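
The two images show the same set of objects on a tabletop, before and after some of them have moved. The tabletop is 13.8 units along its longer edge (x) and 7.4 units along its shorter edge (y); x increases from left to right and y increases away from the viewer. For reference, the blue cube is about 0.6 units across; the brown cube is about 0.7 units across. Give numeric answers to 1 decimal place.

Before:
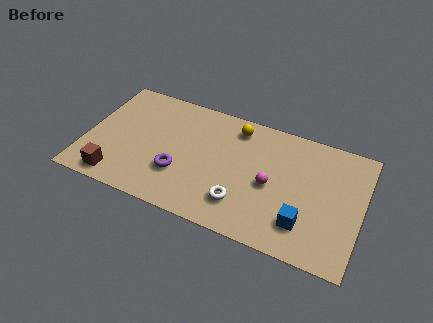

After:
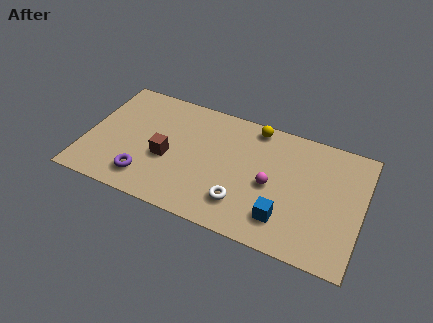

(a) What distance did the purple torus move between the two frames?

1.8

The purple torus was near (4.8, 2.4) before and (3.2, 1.5) after, so it travelled √(1.6² + 0.9²) ≈ 1.8 units.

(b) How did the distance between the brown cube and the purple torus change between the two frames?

-1.5

The distance was about 3.3 in the first image and 1.8 in the second, so they moved 1.5 units closer together.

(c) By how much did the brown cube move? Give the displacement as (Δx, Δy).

(2.3, 2.1)

From the two frames, the brown cube sits at roughly (1.8, 1.0) before and (4.1, 3.1) after.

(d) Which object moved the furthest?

the brown cube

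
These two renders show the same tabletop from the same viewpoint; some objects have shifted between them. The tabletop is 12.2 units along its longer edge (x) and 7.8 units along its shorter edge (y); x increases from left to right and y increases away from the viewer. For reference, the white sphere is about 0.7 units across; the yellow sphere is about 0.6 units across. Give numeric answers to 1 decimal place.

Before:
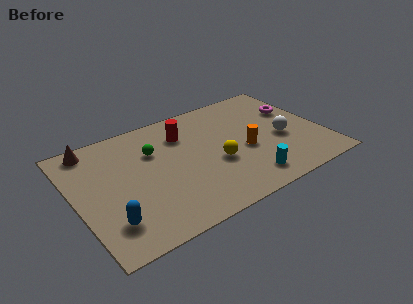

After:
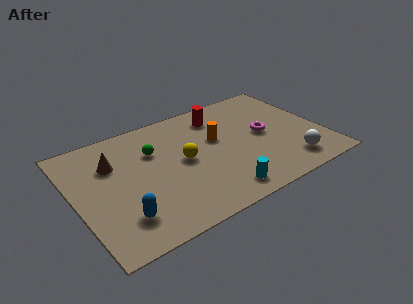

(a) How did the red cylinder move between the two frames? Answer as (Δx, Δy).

(1.9, 0.5)

The red cylinder started near (5.6, 5.8) and ended near (7.5, 6.3).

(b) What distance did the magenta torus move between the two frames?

2.1

The magenta torus moved from about (11.2, 5.1) to (9.4, 4.0), a distance of √(1.8² + 1.1²) ≈ 2.1.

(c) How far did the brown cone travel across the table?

1.7

The brown cone was near (1.2, 6.9) before and (2.0, 5.4) after, so it travelled √(0.8² + 1.5²) ≈ 1.7 units.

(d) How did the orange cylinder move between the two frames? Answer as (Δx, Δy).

(-1.2, 1.4)

From the two frames, the orange cylinder sits at roughly (8.3, 3.3) before and (7.1, 4.7) after.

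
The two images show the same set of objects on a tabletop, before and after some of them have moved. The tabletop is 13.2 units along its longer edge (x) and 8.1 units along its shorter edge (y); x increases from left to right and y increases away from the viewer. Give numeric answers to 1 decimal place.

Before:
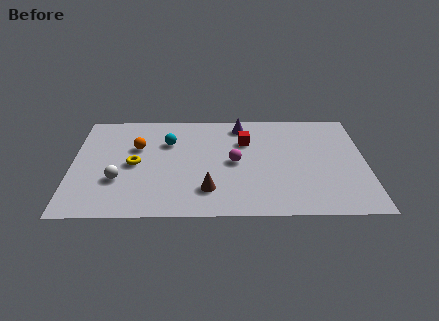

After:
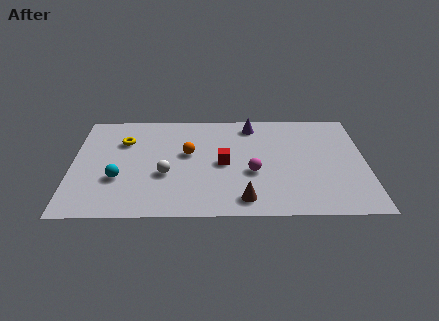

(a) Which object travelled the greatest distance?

the cyan sphere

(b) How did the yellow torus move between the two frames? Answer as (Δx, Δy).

(-0.5, 1.8)

The yellow torus started near (2.8, 3.9) and ended near (2.3, 5.7).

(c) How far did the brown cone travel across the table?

1.7

The brown cone moved from about (6.1, 1.9) to (7.7, 1.2), a distance of √(1.6² + 0.7²) ≈ 1.7.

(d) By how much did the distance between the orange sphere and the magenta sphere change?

-1.3

Before: roughly 4.6 units apart; after: 3.3. That's 1.3 units closer together.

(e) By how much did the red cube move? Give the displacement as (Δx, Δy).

(-1.0, -1.7)

From the two frames, the red cube sits at roughly (7.8, 5.6) before and (6.8, 3.9) after.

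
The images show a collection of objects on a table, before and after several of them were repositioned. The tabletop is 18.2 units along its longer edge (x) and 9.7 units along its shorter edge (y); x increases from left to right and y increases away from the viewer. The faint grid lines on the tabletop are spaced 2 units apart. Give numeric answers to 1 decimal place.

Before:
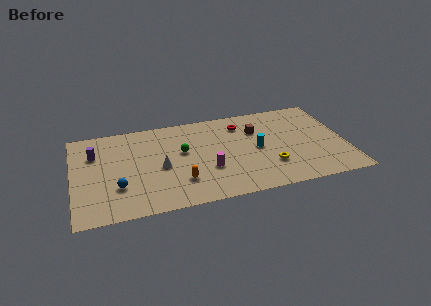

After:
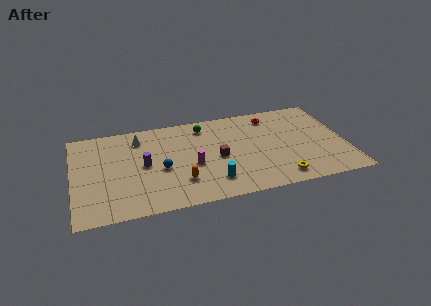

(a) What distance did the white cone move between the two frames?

3.6

The white cone was near (5.8, 4.4) before and (4.5, 7.8) after, so it travelled √(1.3² + 3.4²) ≈ 3.6 units.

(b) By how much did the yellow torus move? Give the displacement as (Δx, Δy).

(0.5, -1.4)

The yellow torus started near (13.0, 2.8) and ended near (13.5, 1.4).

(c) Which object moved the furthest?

the cyan cylinder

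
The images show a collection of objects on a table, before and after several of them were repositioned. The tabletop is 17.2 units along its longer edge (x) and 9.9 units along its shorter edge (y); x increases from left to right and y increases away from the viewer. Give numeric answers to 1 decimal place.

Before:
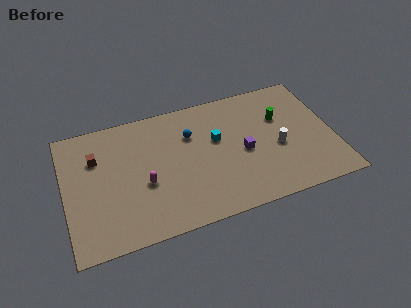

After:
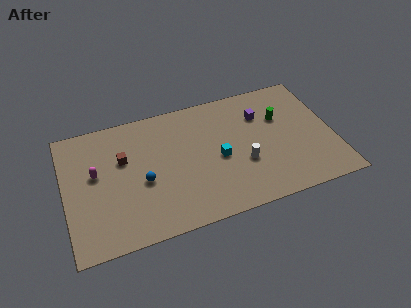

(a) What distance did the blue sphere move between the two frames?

4.3

The blue sphere was near (8.2, 6.9) before and (4.9, 4.2) after, so it travelled √(3.3² + 2.7²) ≈ 4.3 units.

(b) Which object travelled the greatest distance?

the blue sphere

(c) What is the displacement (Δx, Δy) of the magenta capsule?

(-3.0, 1.7)

The magenta capsule was at about (5.0, 4.0) and moved to about (2.0, 5.7).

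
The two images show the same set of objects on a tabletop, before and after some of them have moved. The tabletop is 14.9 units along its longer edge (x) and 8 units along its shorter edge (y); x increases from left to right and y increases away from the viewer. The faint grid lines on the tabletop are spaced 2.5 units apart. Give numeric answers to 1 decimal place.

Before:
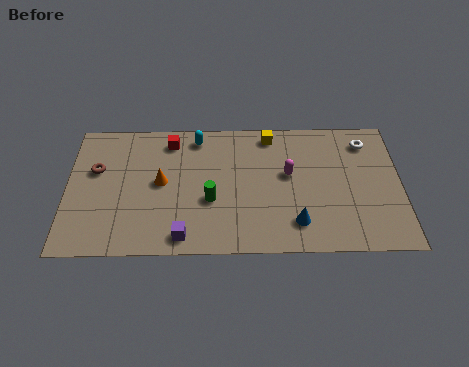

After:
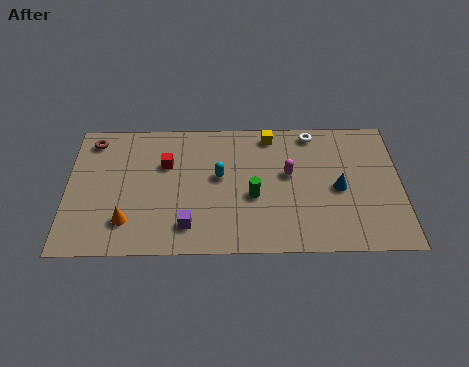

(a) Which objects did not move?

the yellow cube and the magenta capsule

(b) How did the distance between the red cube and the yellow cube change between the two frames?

+0.5

The distance was about 4.5 in the first image and 5.0 in the second, so they moved 0.5 units further apart.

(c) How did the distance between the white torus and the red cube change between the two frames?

-2.0

Before: roughly 8.8 units apart; after: 6.8. That's 2.0 units closer together.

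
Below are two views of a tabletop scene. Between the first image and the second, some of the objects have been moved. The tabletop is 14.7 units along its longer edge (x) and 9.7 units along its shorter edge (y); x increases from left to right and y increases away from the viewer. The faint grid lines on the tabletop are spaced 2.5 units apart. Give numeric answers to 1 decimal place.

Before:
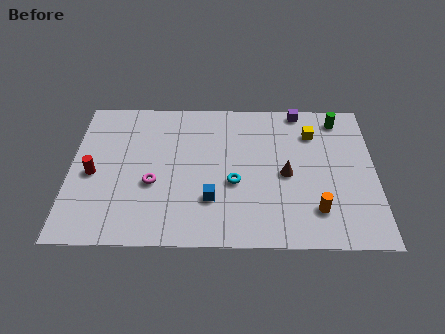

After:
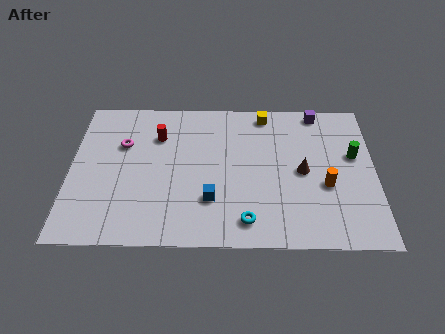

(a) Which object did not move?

the blue cube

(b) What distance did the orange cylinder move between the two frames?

1.7

The orange cylinder moved from about (11.8, 2.2) to (12.3, 3.8), a distance of √(0.5² + 1.6²) ≈ 1.7.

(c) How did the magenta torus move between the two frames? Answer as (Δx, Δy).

(-1.5, 2.6)

From the two frames, the magenta torus sits at roughly (4.0, 3.8) before and (2.5, 6.4) after.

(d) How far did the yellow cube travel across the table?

2.6

From (11.7, 7.3) to (9.4, 8.6), the yellow cube covered √(2.3² + 1.3²) ≈ 2.6 units.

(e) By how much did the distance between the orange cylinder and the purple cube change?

-1.7

Before: roughly 6.7 units apart; after: 5.0. That's 1.7 units closer together.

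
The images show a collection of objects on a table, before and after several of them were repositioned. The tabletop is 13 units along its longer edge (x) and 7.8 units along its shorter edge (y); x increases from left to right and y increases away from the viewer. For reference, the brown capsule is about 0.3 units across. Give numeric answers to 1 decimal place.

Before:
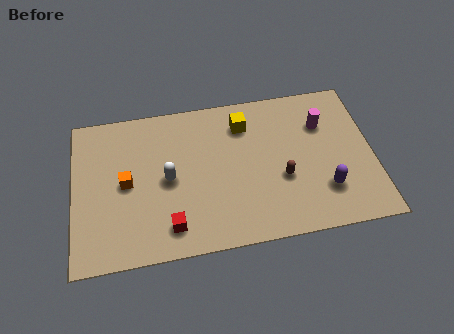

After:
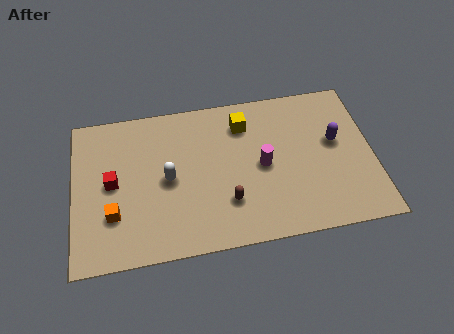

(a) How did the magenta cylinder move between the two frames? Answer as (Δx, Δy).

(-2.7, -1.7)

The magenta cylinder was at about (10.9, 5.5) and moved to about (8.2, 3.8).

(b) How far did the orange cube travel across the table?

1.6

The orange cube moved from about (2.3, 3.9) to (1.7, 2.4), a distance of √(0.6² + 1.5²) ≈ 1.6.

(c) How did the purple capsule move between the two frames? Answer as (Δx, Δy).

(0.6, 2.4)

The purple capsule was at about (10.8, 2.1) and moved to about (11.4, 4.5).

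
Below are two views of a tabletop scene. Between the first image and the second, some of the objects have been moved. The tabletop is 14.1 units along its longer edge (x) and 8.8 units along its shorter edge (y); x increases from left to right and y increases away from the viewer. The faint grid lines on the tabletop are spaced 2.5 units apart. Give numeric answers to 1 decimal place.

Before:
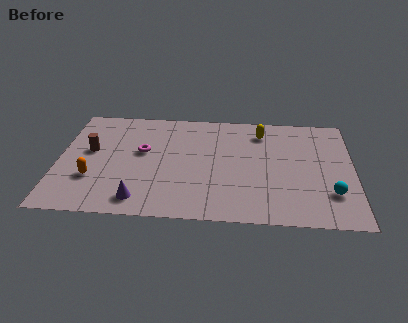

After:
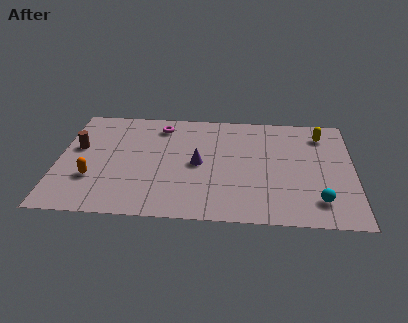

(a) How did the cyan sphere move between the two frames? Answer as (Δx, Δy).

(-0.6, -0.6)

The cyan sphere started near (13.0, 2.4) and ended near (12.4, 1.8).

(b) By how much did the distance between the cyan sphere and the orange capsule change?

-0.6

The distance was about 11.3 in the first image and 10.7 in the second, so they moved 0.6 units closer together.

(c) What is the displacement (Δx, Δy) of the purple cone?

(2.7, 3.0)

From the two frames, the purple cone sits at roughly (4.0, 1.3) before and (6.7, 4.3) after.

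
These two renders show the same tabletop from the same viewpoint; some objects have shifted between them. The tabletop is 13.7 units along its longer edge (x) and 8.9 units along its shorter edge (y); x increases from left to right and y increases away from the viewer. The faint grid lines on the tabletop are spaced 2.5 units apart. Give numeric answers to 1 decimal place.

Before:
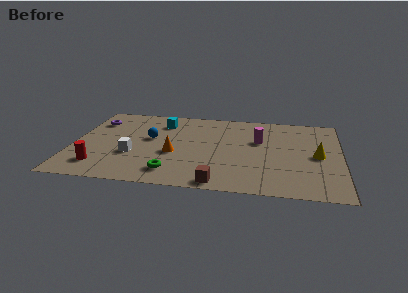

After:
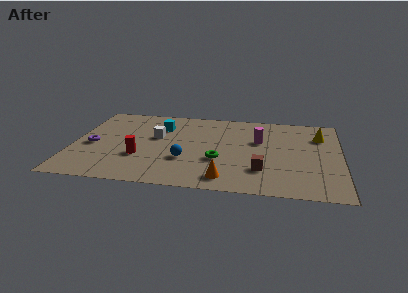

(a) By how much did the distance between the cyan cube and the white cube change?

-2.8

Before: roughly 4.0 units apart; after: 1.2. That's 2.8 units closer together.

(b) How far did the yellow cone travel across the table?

2.2

The yellow cone moved from about (12.5, 4.3) to (12.6, 6.5), a distance of √(0.1² + 2.2²) ≈ 2.2.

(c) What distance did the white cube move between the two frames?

2.4

From (3.1, 3.2) to (4.2, 5.3), the white cube covered √(1.1² + 2.1²) ≈ 2.4 units.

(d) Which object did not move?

the magenta cylinder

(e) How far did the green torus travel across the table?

2.8

The green torus moved from about (5.2, 1.6) to (7.5, 3.2), a distance of √(2.3² + 1.6²) ≈ 2.8.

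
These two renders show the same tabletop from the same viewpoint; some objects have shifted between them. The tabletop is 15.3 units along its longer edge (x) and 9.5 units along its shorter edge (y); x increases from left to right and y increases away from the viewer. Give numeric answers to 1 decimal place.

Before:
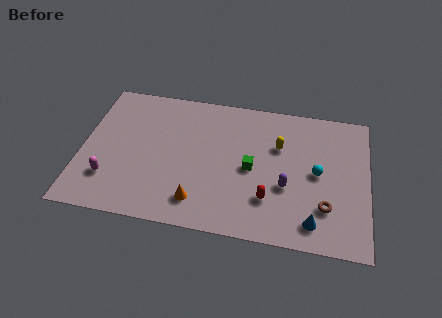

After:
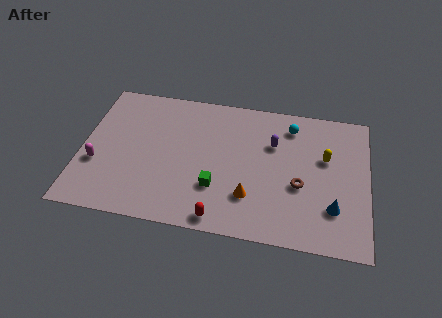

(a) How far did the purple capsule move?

2.9

The purple capsule moved from about (11.0, 3.6) to (10.2, 6.4), a distance of √(0.8² + 2.8²) ≈ 2.9.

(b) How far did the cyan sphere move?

3.4

The cyan sphere was near (12.6, 4.8) before and (11.1, 7.8) after, so it travelled √(1.5² + 3.0²) ≈ 3.4 units.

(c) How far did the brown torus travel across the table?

1.8

The brown torus moved from about (13.1, 2.6) to (11.7, 3.8), a distance of √(1.4² + 1.2²) ≈ 1.8.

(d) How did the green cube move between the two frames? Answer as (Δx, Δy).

(-1.8, -1.6)

From the two frames, the green cube sits at roughly (9.1, 4.5) before and (7.3, 2.9) after.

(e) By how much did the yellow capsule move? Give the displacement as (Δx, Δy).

(2.5, -0.4)

The yellow capsule was at about (10.5, 6.3) and moved to about (13.0, 5.9).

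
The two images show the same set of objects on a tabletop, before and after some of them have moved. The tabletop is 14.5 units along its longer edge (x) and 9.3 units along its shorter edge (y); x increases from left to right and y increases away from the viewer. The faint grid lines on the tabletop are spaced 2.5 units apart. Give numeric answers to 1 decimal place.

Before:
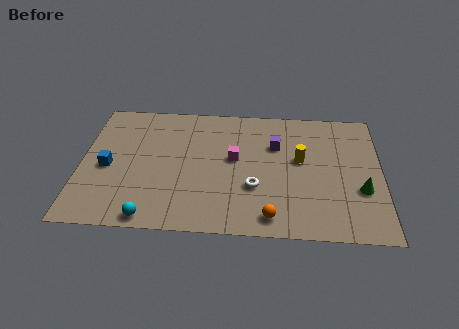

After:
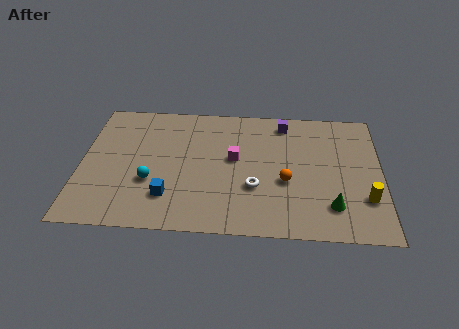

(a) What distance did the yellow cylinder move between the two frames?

4.0

The yellow cylinder moved from about (10.6, 5.3) to (13.7, 2.7), a distance of √(3.1² + 2.6²) ≈ 4.0.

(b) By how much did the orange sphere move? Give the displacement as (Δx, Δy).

(0.7, 2.5)

The orange sphere was at about (9.2, 1.2) and moved to about (9.9, 3.7).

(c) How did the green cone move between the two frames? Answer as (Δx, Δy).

(-1.4, -1.2)

The green cone started near (13.5, 3.3) and ended near (12.1, 2.1).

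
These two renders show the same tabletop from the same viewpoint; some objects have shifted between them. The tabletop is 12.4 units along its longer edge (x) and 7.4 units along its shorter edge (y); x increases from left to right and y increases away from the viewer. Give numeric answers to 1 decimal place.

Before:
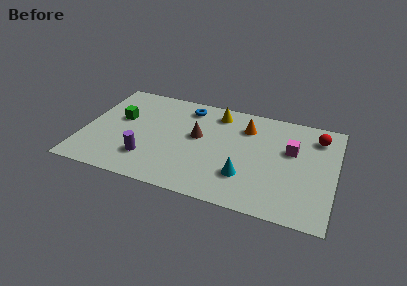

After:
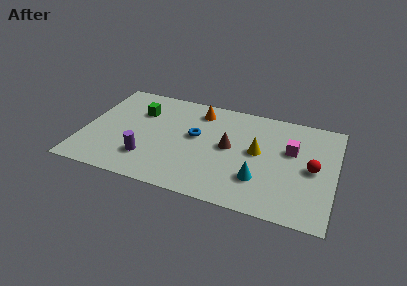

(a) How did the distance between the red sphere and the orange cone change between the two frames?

+2.8

They were about 3.5 units apart before and 6.3 after — 2.8 units further apart.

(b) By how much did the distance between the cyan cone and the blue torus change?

-1.3

The distance was about 5.2 in the first image and 3.9 in the second, so they moved 1.3 units closer together.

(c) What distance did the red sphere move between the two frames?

2.3

The red sphere moved from about (11.4, 5.9) to (11.3, 3.6), a distance of √(0.1² + 2.3²) ≈ 2.3.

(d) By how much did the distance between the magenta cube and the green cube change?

-0.9

They were about 8.5 units apart before and 7.6 after — 0.9 units closer together.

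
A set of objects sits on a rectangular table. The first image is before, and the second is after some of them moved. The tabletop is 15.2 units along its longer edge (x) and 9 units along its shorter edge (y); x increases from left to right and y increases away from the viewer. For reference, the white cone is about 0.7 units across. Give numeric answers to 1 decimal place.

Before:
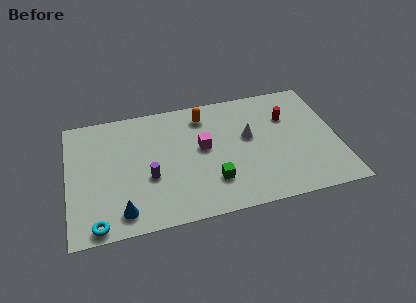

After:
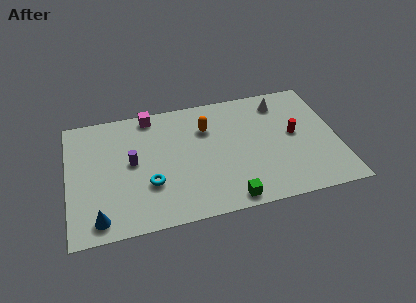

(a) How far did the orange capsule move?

1.0

The orange capsule moved from about (7.8, 7.4) to (7.9, 6.4), a distance of √(0.1² + 1.0²) ≈ 1.0.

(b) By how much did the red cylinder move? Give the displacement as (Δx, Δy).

(0.3, -1.4)

The red cylinder was at about (12.5, 6.2) and moved to about (12.8, 4.8).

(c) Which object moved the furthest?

the magenta cube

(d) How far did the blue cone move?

1.3

From (2.9, 1.4) to (1.6, 1.2), the blue cone covered √(1.3² + 0.2²) ≈ 1.3 units.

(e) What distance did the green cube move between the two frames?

1.7

The green cube was near (8.0, 2.4) before and (8.8, 0.9) after, so it travelled √(0.8² + 1.5²) ≈ 1.7 units.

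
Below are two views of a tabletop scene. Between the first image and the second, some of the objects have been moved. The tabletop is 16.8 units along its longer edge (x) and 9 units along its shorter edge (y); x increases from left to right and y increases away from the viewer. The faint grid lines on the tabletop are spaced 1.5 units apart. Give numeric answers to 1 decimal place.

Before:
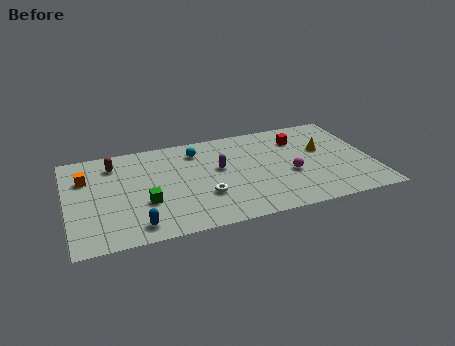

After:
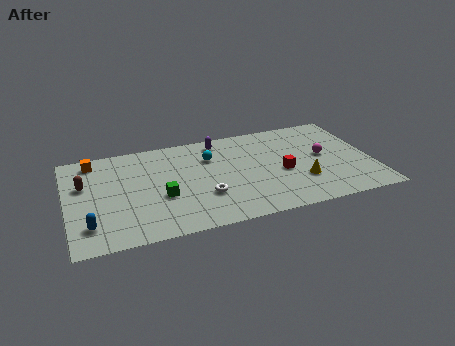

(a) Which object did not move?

the white torus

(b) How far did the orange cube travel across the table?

1.6

The orange cube moved from about (1.1, 6.3) to (1.6, 7.8), a distance of √(0.5² + 1.5²) ≈ 1.6.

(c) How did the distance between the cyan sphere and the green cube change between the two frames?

-1.0

The distance was about 5.1 in the first image and 4.1 in the second, so they moved 1.0 units closer together.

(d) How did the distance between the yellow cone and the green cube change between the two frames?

-2.5

Before: roughly 10.2 units apart; after: 7.7. That's 2.5 units closer together.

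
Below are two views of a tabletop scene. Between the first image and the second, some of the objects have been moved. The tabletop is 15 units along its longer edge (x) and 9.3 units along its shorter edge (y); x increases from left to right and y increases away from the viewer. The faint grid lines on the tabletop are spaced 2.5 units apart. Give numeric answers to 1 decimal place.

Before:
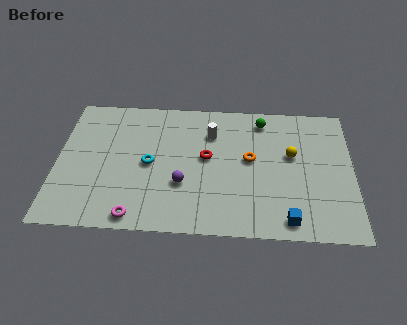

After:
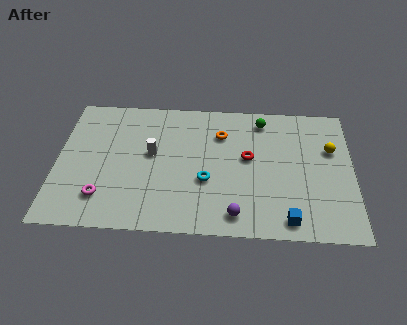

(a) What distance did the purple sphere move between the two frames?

3.3

The purple sphere was near (6.4, 3.2) before and (9.1, 1.3) after, so it travelled √(2.7² + 1.9²) ≈ 3.3 units.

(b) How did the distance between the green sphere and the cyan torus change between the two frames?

-1.4

The distance was about 6.6 in the first image and 5.2 in the second, so they moved 1.4 units closer together.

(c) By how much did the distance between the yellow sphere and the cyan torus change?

-0.5

The distance was about 7.3 in the first image and 6.8 in the second, so they moved 0.5 units closer together.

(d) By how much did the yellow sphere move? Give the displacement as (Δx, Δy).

(2.0, 0.5)

From the two frames, the yellow sphere sits at roughly (11.9, 5.5) before and (13.9, 6.0) after.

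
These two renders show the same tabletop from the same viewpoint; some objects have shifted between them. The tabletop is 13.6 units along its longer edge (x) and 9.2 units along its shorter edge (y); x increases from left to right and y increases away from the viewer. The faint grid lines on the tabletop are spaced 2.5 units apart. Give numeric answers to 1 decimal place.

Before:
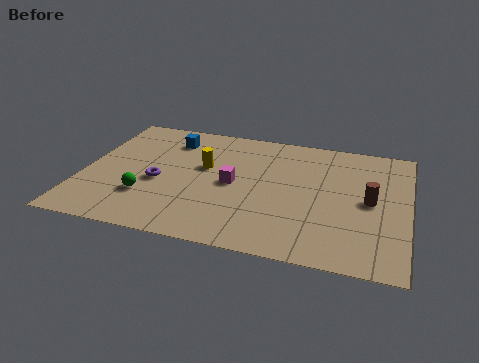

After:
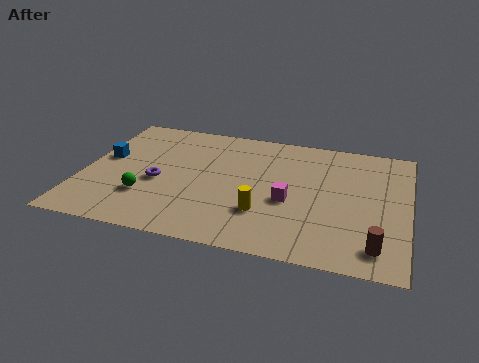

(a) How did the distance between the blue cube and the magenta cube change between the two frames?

+4.0

They were about 4.0 units apart before and 8.0 after — 4.0 units further apart.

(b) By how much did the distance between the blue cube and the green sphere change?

-1.4

They were about 4.6 units apart before and 3.2 after — 1.4 units closer together.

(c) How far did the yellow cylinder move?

3.9

The yellow cylinder moved from about (5.0, 5.5) to (7.7, 2.7), a distance of √(2.7² + 2.8²) ≈ 3.9.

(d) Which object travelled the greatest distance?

the yellow cylinder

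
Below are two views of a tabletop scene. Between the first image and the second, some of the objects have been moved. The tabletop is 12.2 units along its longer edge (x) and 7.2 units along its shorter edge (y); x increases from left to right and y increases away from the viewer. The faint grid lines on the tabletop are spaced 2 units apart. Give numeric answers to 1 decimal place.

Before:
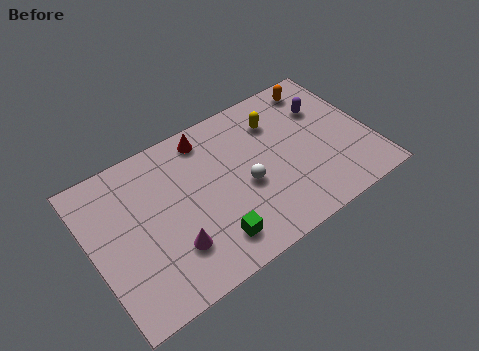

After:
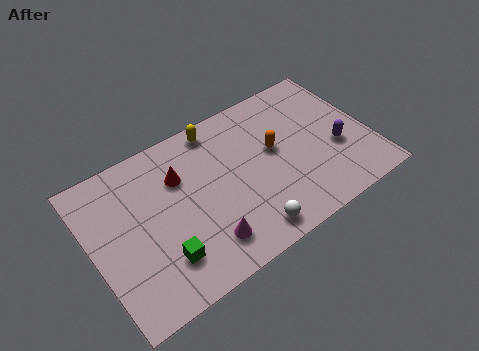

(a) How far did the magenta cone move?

1.4

The magenta cone moved from about (3.2, 2.0) to (4.5, 1.5), a distance of √(1.3² + 0.5²) ≈ 1.4.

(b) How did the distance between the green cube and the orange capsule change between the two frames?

-1.6

The distance was about 7.5 in the first image and 5.9 in the second, so they moved 1.6 units closer together.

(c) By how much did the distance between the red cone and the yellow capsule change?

-0.7

Before: roughly 3.1 units apart; after: 2.4. That's 0.7 units closer together.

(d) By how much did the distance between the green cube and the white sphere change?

+1.2

They were about 2.5 units apart before and 3.7 after — 1.2 units further apart.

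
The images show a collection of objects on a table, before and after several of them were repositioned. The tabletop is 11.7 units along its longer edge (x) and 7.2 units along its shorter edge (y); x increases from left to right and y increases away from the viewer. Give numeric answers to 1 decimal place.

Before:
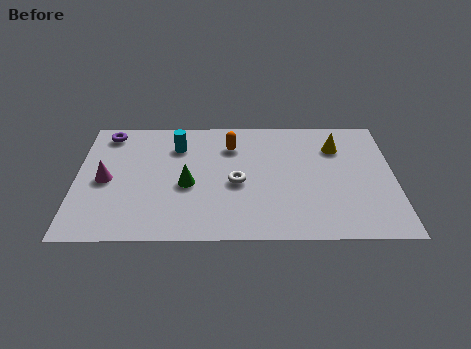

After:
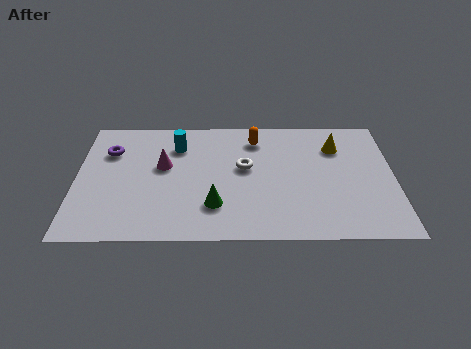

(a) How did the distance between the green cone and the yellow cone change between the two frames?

-0.3

They were about 5.9 units apart before and 5.6 after — 0.3 units closer together.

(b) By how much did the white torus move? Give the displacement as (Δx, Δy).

(0.3, 0.9)

From the two frames, the white torus sits at roughly (5.9, 3.2) before and (6.2, 4.1) after.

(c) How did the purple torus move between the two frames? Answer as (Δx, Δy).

(0.1, -1.1)

The purple torus was at about (1.1, 6.2) and moved to about (1.2, 5.1).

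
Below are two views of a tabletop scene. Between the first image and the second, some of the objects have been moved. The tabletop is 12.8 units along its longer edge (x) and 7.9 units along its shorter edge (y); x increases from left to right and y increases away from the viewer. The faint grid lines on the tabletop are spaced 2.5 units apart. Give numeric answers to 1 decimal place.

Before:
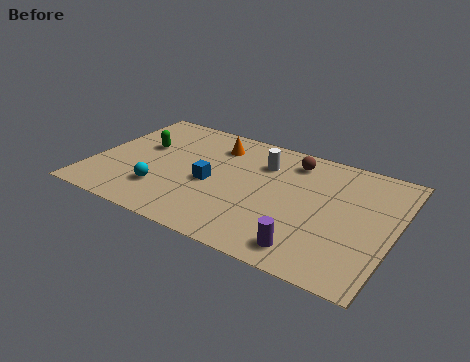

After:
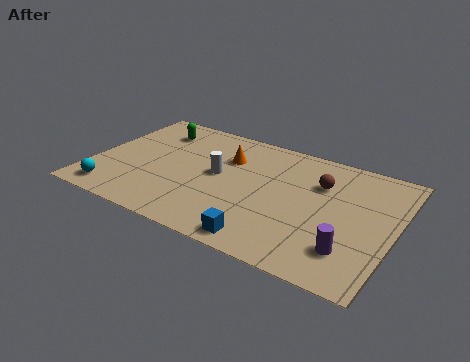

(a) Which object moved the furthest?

the blue cube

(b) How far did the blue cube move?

3.7

The blue cube moved from about (5.1, 3.5) to (7.8, 0.9), a distance of √(2.7² + 2.6²) ≈ 3.7.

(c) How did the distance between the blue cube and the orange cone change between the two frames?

+2.4

Before: roughly 2.7 units apart; after: 5.1. That's 2.4 units further apart.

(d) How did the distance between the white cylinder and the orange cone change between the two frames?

-0.8

Before: roughly 2.1 units apart; after: 1.3. That's 0.8 units closer together.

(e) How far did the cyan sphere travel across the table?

2.2

The cyan sphere moved from about (3.2, 2.1) to (1.2, 1.1), a distance of √(2.0² + 1.0²) ≈ 2.2.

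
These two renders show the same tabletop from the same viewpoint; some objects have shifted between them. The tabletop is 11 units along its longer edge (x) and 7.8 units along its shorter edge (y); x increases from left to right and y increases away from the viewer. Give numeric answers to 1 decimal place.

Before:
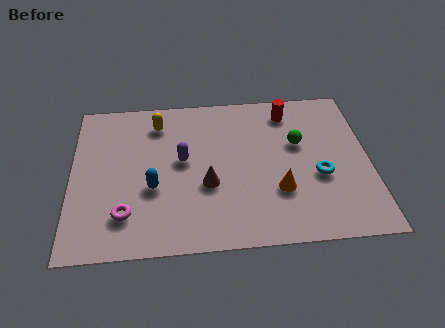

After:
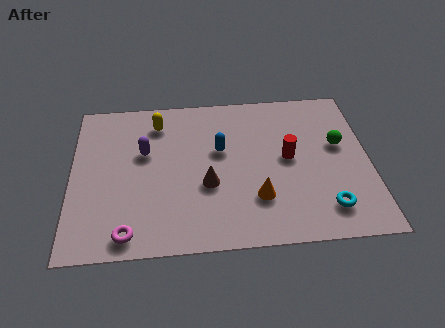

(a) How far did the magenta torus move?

0.9

The magenta torus moved from about (2.0, 1.8) to (2.1, 0.9), a distance of √(0.1² + 0.9²) ≈ 0.9.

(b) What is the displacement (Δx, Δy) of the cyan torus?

(0.2, -1.6)

The cyan torus was at about (9.1, 3.1) and moved to about (9.3, 1.5).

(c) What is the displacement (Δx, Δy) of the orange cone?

(-0.8, -0.3)

The orange cone was at about (7.6, 2.5) and moved to about (6.8, 2.2).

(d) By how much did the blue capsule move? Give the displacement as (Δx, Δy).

(2.5, 1.7)

The blue capsule started near (3.0, 3.0) and ended near (5.5, 4.7).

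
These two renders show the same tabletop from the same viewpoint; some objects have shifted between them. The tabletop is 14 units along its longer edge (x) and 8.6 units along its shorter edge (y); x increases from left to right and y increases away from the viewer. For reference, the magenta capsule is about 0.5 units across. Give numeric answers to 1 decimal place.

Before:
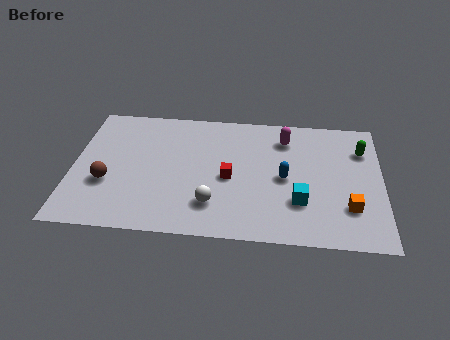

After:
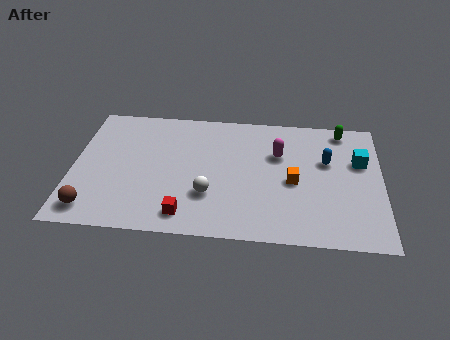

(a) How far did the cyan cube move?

4.0

From (10.3, 2.6) to (13.0, 5.5), the cyan cube covered √(2.7² + 2.9²) ≈ 4.0 units.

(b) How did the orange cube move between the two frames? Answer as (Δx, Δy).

(-2.5, 1.5)

The orange cube started near (12.5, 2.4) and ended near (10.0, 3.9).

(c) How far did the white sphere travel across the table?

0.6

From (6.4, 2.1) to (6.2, 2.7), the white sphere covered √(0.2² + 0.6²) ≈ 0.6 units.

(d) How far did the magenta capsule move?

1.1

From (9.6, 6.8) to (9.3, 5.7), the magenta capsule covered √(0.3² + 1.1²) ≈ 1.1 units.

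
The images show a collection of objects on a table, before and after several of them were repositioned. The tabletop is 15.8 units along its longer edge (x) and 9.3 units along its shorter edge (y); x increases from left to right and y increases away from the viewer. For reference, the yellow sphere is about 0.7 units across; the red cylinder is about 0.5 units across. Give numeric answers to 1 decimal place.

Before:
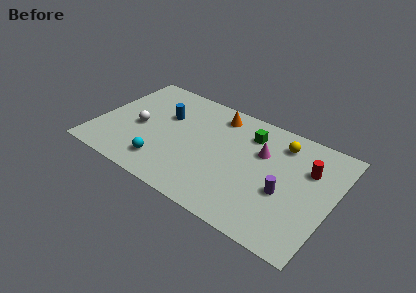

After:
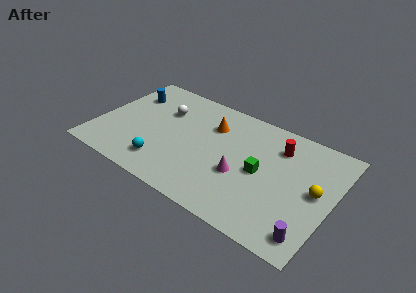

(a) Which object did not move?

the cyan sphere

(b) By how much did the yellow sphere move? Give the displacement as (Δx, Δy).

(2.7, -2.7)

The yellow sphere started near (12.0, 7.5) and ended near (14.7, 4.8).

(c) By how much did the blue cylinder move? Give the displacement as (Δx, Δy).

(-2.7, 0.8)

From the two frames, the blue cylinder sits at roughly (4.3, 6.0) before and (1.6, 6.8) after.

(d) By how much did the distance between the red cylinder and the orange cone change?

-2.1

Before: roughly 6.6 units apart; after: 4.5. That's 2.1 units closer together.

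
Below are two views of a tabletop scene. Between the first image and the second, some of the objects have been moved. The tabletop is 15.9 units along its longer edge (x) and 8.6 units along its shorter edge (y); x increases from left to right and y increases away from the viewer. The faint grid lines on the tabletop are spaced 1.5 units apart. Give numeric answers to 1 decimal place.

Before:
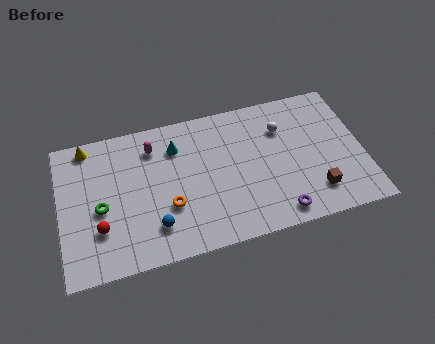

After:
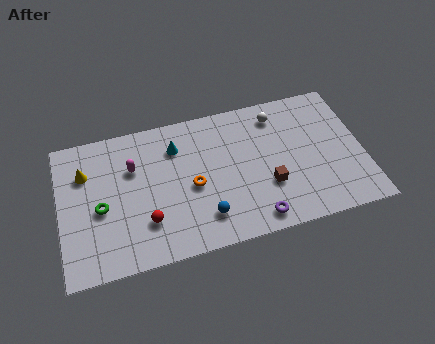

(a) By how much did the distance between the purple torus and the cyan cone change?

-0.8

The distance was about 7.4 in the first image and 6.6 in the second, so they moved 0.8 units closer together.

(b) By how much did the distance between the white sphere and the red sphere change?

-1.8

Before: roughly 10.4 units apart; after: 8.6. That's 1.8 units closer together.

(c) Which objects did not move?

the green torus and the cyan cone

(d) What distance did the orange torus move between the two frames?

1.6

The orange torus moved from about (5.6, 3.0) to (6.9, 3.9), a distance of √(1.3² + 0.9²) ≈ 1.6.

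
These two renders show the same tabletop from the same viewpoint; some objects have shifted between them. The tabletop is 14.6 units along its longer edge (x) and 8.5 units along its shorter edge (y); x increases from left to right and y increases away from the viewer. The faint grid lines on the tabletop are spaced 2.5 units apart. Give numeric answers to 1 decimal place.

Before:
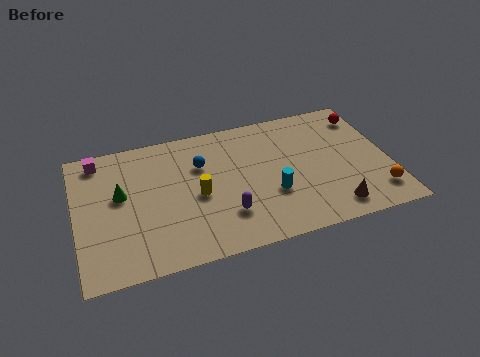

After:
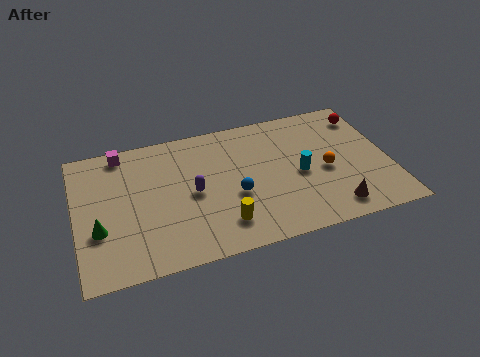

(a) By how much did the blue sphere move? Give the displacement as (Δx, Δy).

(1.4, -2.4)

The blue sphere started near (5.9, 5.8) and ended near (7.3, 3.4).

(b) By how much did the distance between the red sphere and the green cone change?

+1.5

They were about 11.9 units apart before and 13.4 after — 1.5 units further apart.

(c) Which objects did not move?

the red sphere and the brown cone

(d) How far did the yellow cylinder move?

2.3

The yellow cylinder was near (5.6, 3.9) before and (6.6, 1.8) after, so it travelled √(1.0² + 2.1²) ≈ 2.3 units.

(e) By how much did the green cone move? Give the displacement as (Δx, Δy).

(-1.1, -1.9)

From the two frames, the green cone sits at roughly (2.1, 4.9) before and (1.0, 3.0) after.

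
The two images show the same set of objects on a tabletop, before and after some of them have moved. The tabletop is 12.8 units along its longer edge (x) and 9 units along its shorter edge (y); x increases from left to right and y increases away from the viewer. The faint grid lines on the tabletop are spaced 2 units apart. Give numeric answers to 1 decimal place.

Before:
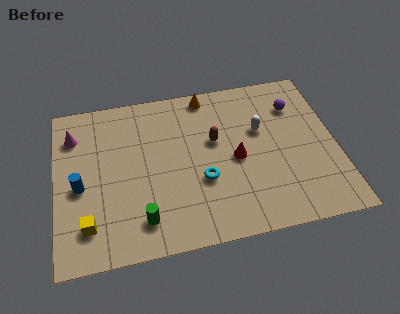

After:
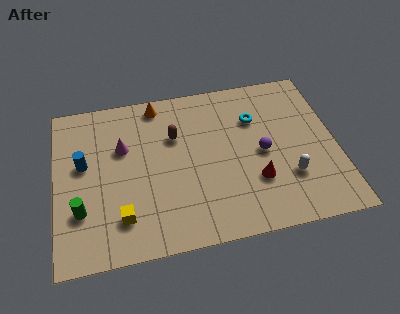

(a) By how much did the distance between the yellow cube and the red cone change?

-1.0

They were about 7.2 units apart before and 6.2 after — 1.0 units closer together.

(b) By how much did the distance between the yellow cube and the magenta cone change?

-1.2

Before: roughly 5.0 units apart; after: 3.8. That's 1.2 units closer together.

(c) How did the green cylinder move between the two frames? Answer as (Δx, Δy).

(-2.7, 1.0)

The green cylinder started near (3.8, 1.7) and ended near (1.1, 2.7).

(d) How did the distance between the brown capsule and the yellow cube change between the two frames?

-2.1

They were about 6.9 units apart before and 4.8 after — 2.1 units closer together.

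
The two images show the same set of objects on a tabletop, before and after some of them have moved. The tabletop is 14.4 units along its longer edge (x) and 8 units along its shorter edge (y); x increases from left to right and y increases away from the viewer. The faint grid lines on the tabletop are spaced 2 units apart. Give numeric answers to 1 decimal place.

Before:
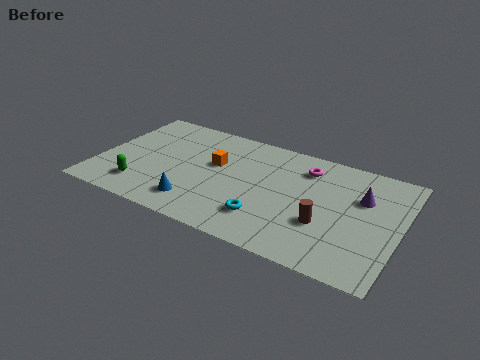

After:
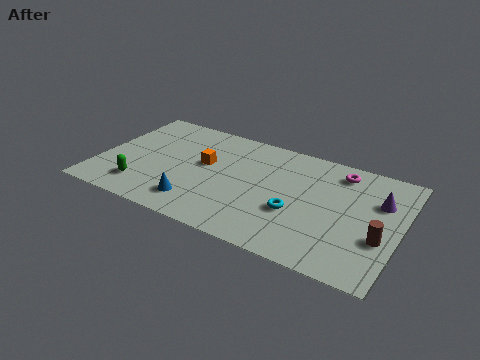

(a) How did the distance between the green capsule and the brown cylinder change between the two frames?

+2.6

The distance was about 8.8 in the first image and 11.4 in the second, so they moved 2.6 units further apart.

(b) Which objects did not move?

the green capsule and the blue cone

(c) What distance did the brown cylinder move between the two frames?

2.6

The brown cylinder was near (11.0, 2.8) before and (13.6, 2.9) after, so it travelled √(2.6² + 0.1²) ≈ 2.6 units.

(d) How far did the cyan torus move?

1.6

From (8.3, 2.0) to (9.6, 3.0), the cyan torus covered √(1.3² + 1.0²) ≈ 1.6 units.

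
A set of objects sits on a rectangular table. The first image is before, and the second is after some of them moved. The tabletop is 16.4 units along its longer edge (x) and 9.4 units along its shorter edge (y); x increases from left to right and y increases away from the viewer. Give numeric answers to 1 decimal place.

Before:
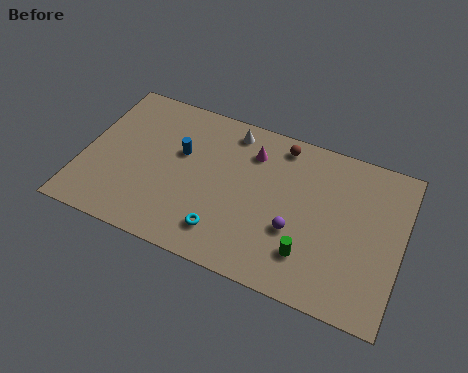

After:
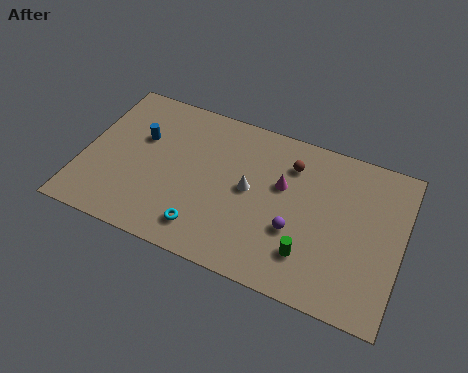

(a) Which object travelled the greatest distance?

the white cone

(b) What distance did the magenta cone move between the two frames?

2.2

From (8.5, 7.2) to (10.2, 5.8), the magenta cone covered √(1.7² + 1.4²) ≈ 2.2 units.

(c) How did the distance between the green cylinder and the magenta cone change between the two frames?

-2.1

Before: roughly 6.0 units apart; after: 3.9. That's 2.1 units closer together.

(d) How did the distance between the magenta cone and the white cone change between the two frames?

+0.3

The distance was about 1.5 in the first image and 1.8 in the second, so they moved 0.3 units further apart.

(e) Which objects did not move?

the green cylinder and the purple sphere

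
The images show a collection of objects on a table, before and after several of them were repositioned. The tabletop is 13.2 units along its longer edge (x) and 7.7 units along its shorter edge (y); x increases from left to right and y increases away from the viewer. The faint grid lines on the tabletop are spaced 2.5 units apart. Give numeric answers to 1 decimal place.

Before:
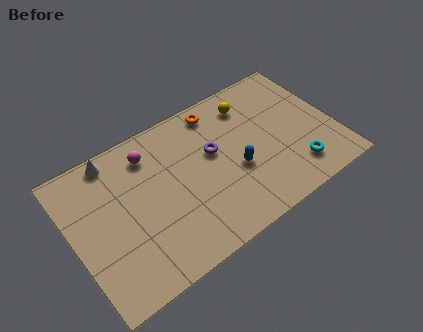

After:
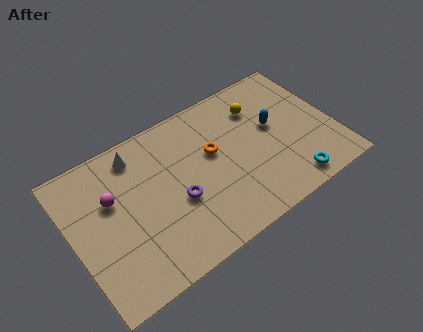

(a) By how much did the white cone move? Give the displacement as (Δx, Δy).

(1.1, -0.4)

The white cone started near (2.5, 6.9) and ended near (3.6, 6.5).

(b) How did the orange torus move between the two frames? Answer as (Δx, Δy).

(-0.6, -2.1)

The orange torus started near (7.8, 6.7) and ended near (7.2, 4.6).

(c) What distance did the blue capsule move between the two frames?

2.6

The blue capsule was near (8.1, 3.1) before and (10.3, 4.4) after, so it travelled √(2.2² + 1.3²) ≈ 2.6 units.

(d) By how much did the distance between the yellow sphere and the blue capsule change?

-1.9

Before: roughly 3.4 units apart; after: 1.5. That's 1.9 units closer together.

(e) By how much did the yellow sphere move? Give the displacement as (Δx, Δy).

(0.4, -0.4)

From the two frames, the yellow sphere sits at roughly (9.4, 6.2) before and (9.8, 5.8) after.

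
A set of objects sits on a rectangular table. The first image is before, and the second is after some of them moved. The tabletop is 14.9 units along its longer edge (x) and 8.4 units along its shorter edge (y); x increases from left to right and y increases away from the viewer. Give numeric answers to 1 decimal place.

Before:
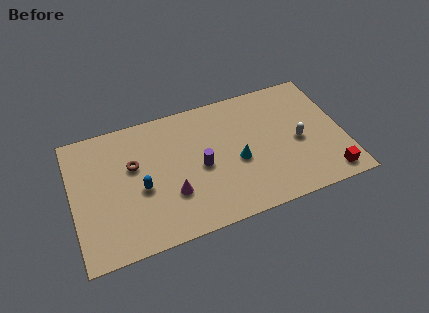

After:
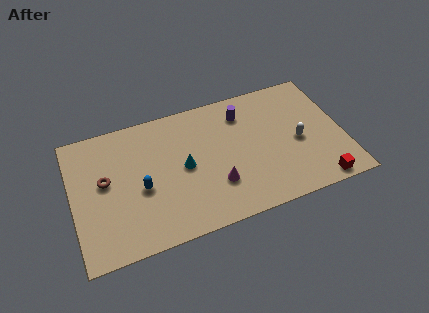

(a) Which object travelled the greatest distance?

the purple cylinder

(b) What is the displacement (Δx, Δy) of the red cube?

(-0.6, -0.3)

From the two frames, the red cube sits at roughly (13.8, 1.1) before and (13.2, 0.8) after.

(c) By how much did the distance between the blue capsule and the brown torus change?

+0.6

The distance was about 1.6 in the first image and 2.2 in the second, so they moved 0.6 units further apart.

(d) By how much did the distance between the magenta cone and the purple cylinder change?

+2.4

They were about 2.1 units apart before and 4.5 after — 2.4 units further apart.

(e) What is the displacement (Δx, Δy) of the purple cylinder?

(2.6, 2.7)

From the two frames, the purple cylinder sits at roughly (7.0, 3.9) before and (9.6, 6.6) after.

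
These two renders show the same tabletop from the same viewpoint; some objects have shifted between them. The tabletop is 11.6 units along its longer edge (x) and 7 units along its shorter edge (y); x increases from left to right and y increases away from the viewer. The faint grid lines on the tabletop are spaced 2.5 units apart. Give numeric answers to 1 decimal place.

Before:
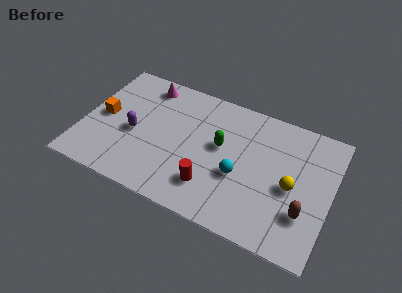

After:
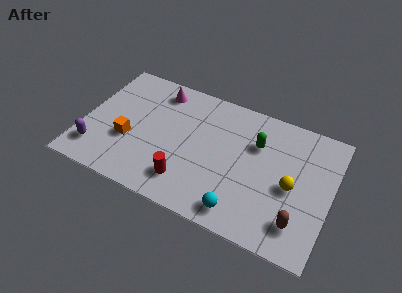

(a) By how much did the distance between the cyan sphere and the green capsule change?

+2.2

The distance was about 1.6 in the first image and 3.8 in the second, so they moved 2.2 units further apart.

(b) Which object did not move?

the yellow sphere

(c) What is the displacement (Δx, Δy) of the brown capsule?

(-0.2, -0.6)

From the two frames, the brown capsule sits at roughly (10.5, 2.1) before and (10.3, 1.5) after.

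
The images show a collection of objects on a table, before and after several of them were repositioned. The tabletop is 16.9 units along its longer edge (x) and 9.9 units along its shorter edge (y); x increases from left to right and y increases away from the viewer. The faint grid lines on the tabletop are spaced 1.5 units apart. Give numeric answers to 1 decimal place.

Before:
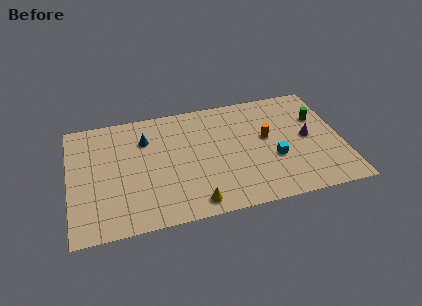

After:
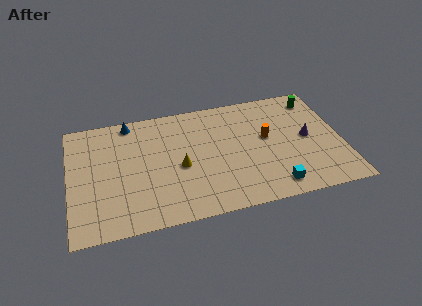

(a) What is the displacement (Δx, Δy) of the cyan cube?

(-0.2, -2.3)

The cyan cube was at about (12.6, 3.7) and moved to about (12.4, 1.4).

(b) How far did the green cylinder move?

1.7

From (15.6, 6.6) to (15.6, 8.3), the green cylinder covered √(0.0² + 1.7²) ≈ 1.7 units.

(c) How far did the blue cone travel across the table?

1.9

The blue cone moved from about (4.8, 7.2) to (3.9, 8.9), a distance of √(0.9² + 1.7²) ≈ 1.9.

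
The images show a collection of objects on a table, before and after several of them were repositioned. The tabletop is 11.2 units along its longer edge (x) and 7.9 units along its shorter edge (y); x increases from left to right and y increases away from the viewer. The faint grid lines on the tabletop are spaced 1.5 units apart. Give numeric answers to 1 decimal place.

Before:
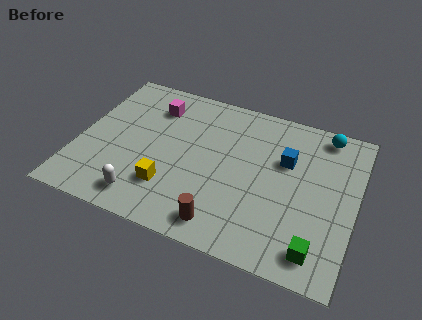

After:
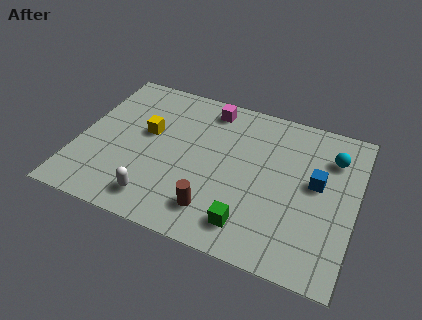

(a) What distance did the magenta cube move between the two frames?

2.3

The magenta cube was near (2.8, 6.1) before and (5.0, 6.8) after, so it travelled √(2.2² + 0.7²) ≈ 2.3 units.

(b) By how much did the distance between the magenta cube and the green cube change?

-2.8

The distance was about 8.6 in the first image and 5.8 in the second, so they moved 2.8 units closer together.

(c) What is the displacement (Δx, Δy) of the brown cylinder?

(-0.4, 0.5)

The brown cylinder was at about (6.2, 1.1) and moved to about (5.8, 1.6).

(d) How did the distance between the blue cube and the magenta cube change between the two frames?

-0.4

The distance was about 5.6 in the first image and 5.2 in the second, so they moved 0.4 units closer together.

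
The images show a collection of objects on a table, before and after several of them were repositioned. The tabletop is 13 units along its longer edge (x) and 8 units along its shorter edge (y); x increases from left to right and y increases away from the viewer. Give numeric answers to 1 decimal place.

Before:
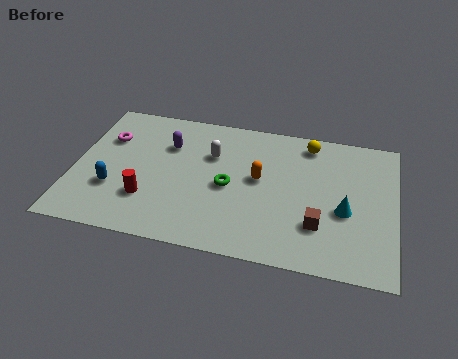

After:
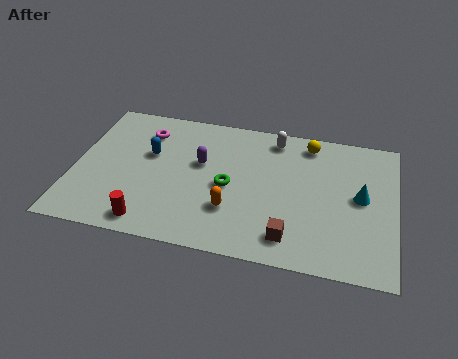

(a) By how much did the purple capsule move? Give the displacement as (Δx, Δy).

(1.4, -0.8)

The purple capsule was at about (3.7, 5.6) and moved to about (5.1, 4.8).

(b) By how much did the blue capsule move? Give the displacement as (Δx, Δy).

(1.3, 2.3)

The blue capsule was at about (1.7, 2.6) and moved to about (3.0, 4.9).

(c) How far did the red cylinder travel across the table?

1.3

The red cylinder moved from about (3.1, 2.3) to (3.3, 1.0), a distance of √(0.2² + 1.3²) ≈ 1.3.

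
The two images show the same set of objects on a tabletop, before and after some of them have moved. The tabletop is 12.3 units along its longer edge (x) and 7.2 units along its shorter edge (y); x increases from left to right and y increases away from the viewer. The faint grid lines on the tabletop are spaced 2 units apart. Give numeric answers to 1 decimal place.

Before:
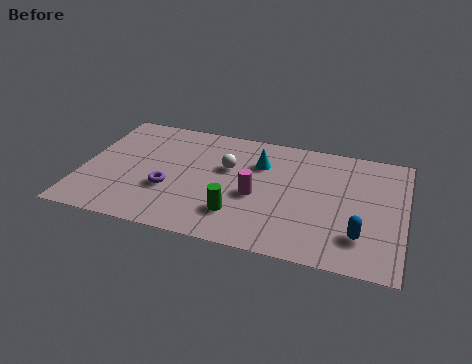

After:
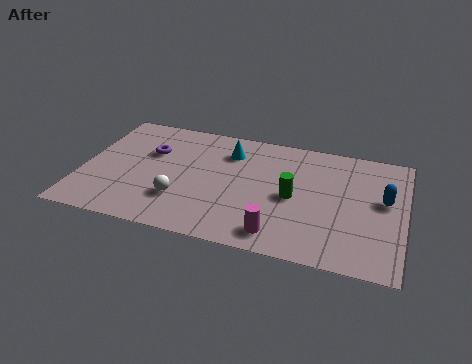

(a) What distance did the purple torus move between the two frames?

2.3

The purple torus was near (3.4, 2.6) before and (2.5, 4.7) after, so it travelled √(0.9² + 2.1²) ≈ 2.3 units.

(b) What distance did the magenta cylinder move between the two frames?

2.2

The magenta cylinder was near (6.7, 3.1) before and (7.7, 1.1) after, so it travelled √(1.0² + 2.0²) ≈ 2.2 units.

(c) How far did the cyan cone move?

1.3

From (6.7, 5.1) to (5.5, 5.5), the cyan cone covered √(1.2² + 0.4²) ≈ 1.3 units.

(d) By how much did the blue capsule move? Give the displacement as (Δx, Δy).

(0.8, 2.3)

The blue capsule was at about (10.7, 1.8) and moved to about (11.5, 4.1).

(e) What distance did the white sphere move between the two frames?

2.9

The white sphere moved from about (5.5, 4.5) to (3.9, 2.1), a distance of √(1.6² + 2.4²) ≈ 2.9.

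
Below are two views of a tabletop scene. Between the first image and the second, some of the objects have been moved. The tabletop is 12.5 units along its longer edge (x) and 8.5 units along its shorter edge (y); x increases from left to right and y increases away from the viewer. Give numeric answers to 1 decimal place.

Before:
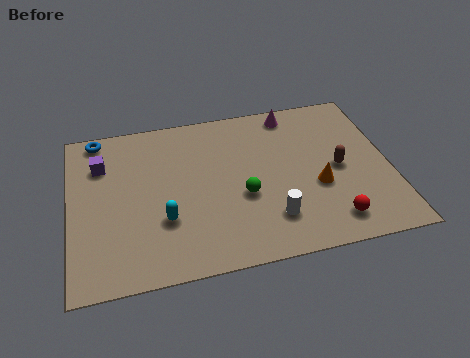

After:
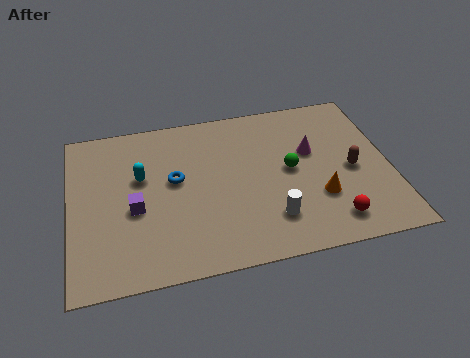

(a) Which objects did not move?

the white cylinder and the red sphere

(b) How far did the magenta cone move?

2.4

The magenta cone was near (8.9, 7.5) before and (9.5, 5.2) after, so it travelled √(0.6² + 2.3²) ≈ 2.4 units.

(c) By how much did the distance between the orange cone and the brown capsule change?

+0.6

Before: roughly 1.2 units apart; after: 1.8. That's 0.6 units further apart.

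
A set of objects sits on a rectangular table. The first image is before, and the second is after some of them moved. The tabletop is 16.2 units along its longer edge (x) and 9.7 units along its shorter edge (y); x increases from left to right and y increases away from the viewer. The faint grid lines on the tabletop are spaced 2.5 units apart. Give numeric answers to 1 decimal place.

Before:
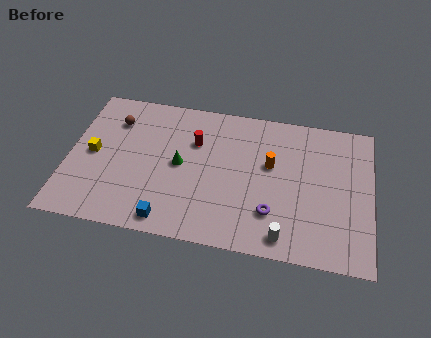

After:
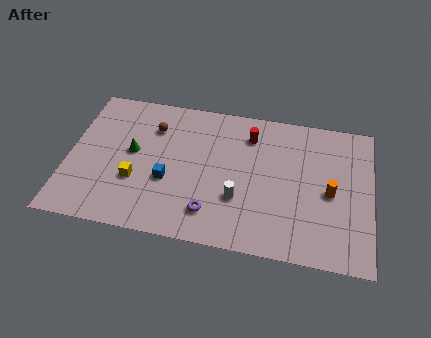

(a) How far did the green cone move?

2.6

The green cone was near (6.0, 4.9) before and (3.4, 5.3) after, so it travelled √(2.6² + 0.4²) ≈ 2.6 units.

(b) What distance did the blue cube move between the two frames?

2.6

The blue cube moved from about (5.6, 1.1) to (5.4, 3.7), a distance of √(0.2² + 2.6²) ≈ 2.6.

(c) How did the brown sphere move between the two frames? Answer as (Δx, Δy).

(2.1, -0.1)

The brown sphere started near (2.3, 7.3) and ended near (4.4, 7.2).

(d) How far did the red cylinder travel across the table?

3.1

From (6.7, 6.6) to (9.6, 7.6), the red cylinder covered √(2.9² + 1.0²) ≈ 3.1 units.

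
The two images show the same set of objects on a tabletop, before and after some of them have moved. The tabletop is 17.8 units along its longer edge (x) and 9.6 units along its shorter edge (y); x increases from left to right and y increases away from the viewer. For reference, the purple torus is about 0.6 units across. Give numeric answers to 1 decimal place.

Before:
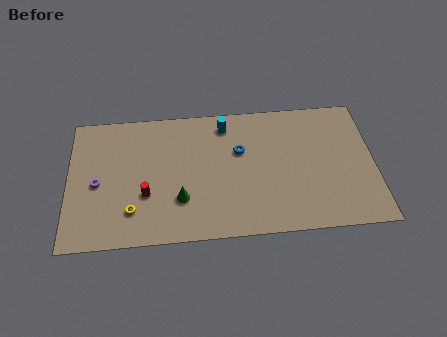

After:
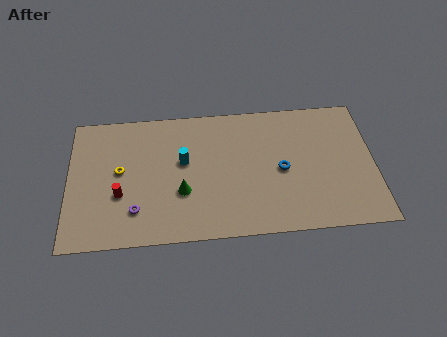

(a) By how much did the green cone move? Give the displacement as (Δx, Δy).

(0.1, 0.5)

From the two frames, the green cone sits at roughly (6.5, 2.9) before and (6.6, 3.4) after.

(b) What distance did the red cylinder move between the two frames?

1.5

The red cylinder moved from about (4.5, 3.4) to (3.0, 3.5), a distance of √(1.5² + 0.1²) ≈ 1.5.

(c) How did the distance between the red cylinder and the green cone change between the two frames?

+1.5

They were about 2.1 units apart before and 3.6 after — 1.5 units further apart.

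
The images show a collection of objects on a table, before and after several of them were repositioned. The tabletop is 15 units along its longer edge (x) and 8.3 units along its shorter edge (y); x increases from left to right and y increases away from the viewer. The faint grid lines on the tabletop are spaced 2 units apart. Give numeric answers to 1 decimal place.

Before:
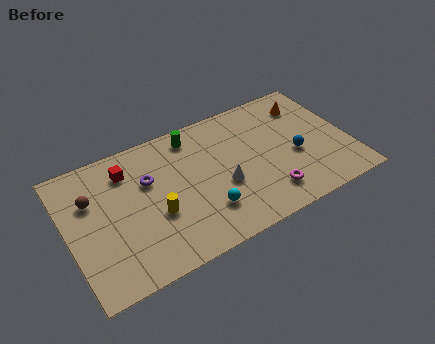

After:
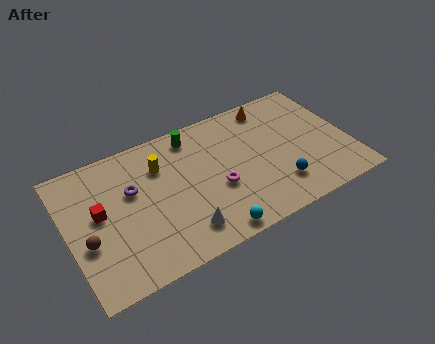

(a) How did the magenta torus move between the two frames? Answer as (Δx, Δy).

(-2.5, 1.6)

The magenta torus was at about (10.3, 1.7) and moved to about (7.8, 3.3).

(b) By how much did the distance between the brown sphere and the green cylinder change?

+1.4

The distance was about 5.8 in the first image and 7.2 in the second, so they moved 1.4 units further apart.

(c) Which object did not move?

the green cylinder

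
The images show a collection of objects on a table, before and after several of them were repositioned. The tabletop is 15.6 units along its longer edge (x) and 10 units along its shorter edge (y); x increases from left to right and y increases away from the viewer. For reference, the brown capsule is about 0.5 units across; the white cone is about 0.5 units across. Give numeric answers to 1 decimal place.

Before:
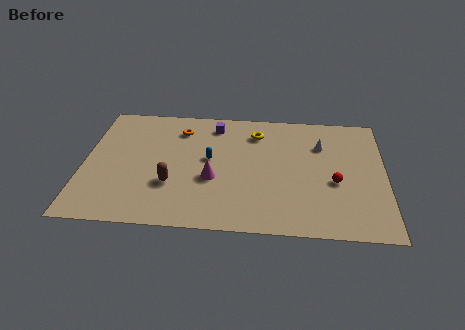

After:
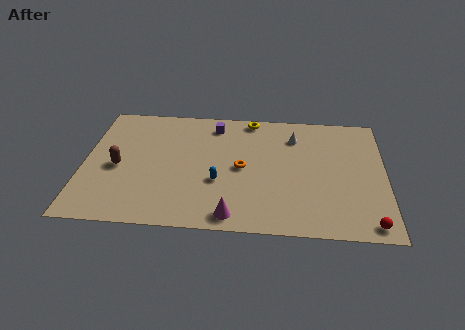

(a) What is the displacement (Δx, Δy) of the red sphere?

(1.7, -3.1)

The red sphere was at about (13.0, 4.1) and moved to about (14.7, 1.0).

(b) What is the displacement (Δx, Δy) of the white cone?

(-1.4, 0.6)

The white cone started near (12.3, 7.1) and ended near (10.9, 7.7).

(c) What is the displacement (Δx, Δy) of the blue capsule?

(0.5, -1.8)

From the two frames, the blue capsule sits at roughly (6.5, 5.5) before and (7.0, 3.7) after.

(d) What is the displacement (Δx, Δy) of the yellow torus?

(-0.3, 1.2)

The yellow torus started near (8.9, 7.9) and ended near (8.6, 9.1).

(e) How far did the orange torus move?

4.5

From (4.9, 7.9) to (8.2, 4.9), the orange torus covered √(3.3² + 3.0²) ≈ 4.5 units.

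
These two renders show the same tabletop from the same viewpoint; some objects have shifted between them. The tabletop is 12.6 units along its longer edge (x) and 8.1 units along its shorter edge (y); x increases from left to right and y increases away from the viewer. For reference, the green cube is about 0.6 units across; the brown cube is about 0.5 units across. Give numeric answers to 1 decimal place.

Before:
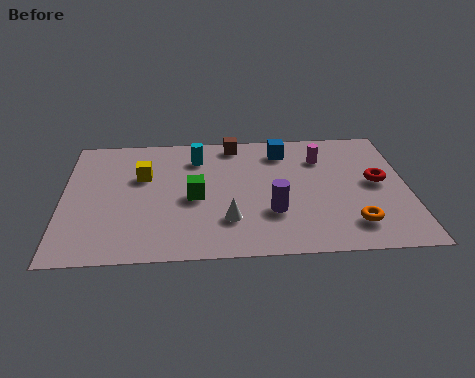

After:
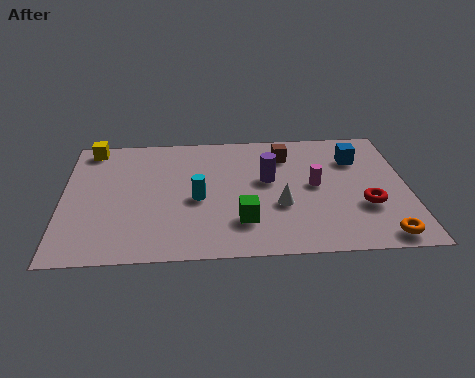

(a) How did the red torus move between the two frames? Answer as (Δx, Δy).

(-0.5, -1.5)

The red torus was at about (11.5, 4.3) and moved to about (11.0, 2.8).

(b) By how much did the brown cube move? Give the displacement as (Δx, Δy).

(1.9, -0.9)

The brown cube started near (6.3, 7.2) and ended near (8.2, 6.3).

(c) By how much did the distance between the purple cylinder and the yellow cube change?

+1.6

The distance was about 5.4 in the first image and 7.0 in the second, so they moved 1.6 units further apart.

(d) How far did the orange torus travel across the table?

1.3

The orange torus moved from about (10.5, 1.7) to (11.5, 0.9), a distance of √(1.0² + 0.8²) ≈ 1.3.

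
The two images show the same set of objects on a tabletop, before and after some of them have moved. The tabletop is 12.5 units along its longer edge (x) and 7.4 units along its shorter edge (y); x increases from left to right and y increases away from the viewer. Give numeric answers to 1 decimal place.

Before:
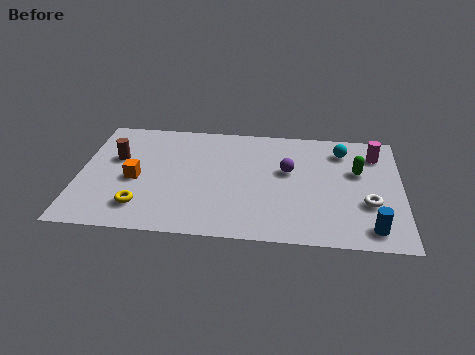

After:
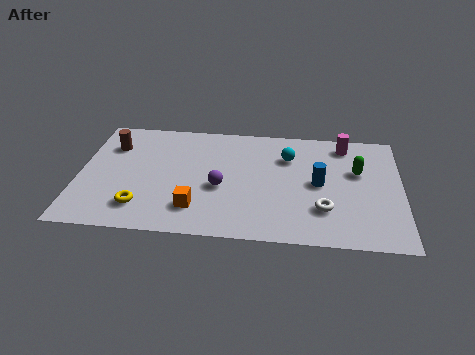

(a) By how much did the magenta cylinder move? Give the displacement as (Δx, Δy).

(-1.2, 0.5)

From the two frames, the magenta cylinder sits at roughly (11.5, 5.8) before and (10.3, 6.3) after.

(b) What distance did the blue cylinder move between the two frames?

3.3

From (11.3, 1.1) to (9.3, 3.7), the blue cylinder covered √(2.0² + 2.6²) ≈ 3.3 units.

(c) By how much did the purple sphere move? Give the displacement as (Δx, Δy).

(-2.6, -1.3)

The purple sphere was at about (8.1, 4.4) and moved to about (5.5, 3.1).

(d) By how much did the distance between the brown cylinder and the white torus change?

-1.1

The distance was about 10.0 in the first image and 8.9 in the second, so they moved 1.1 units closer together.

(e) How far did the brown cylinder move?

0.8

From (1.4, 4.6) to (1.2, 5.4), the brown cylinder covered √(0.2² + 0.8²) ≈ 0.8 units.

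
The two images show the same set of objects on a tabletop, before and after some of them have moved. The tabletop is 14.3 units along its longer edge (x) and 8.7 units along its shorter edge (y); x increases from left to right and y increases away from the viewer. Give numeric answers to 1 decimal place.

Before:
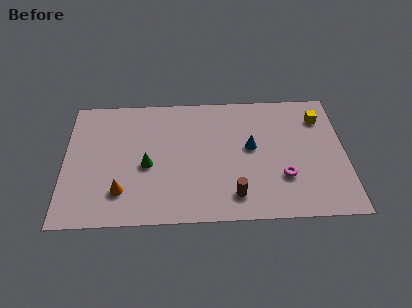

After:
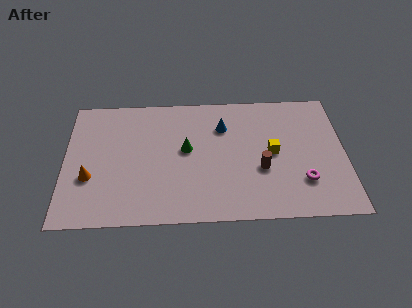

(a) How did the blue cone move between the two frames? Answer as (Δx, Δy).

(-1.4, 1.5)

The blue cone started near (9.5, 4.8) and ended near (8.1, 6.3).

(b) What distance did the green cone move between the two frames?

2.2

From (4.2, 3.8) to (6.2, 4.8), the green cone covered √(2.0² + 1.0²) ≈ 2.2 units.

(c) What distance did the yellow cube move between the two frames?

3.4

The yellow cube was near (13.1, 6.7) before and (10.6, 4.4) after, so it travelled √(2.5² + 2.3²) ≈ 3.4 units.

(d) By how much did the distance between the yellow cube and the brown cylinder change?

-5.5

The distance was about 6.8 in the first image and 1.3 in the second, so they moved 5.5 units closer together.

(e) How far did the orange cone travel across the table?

1.9

The orange cone was near (2.9, 2.1) before and (1.3, 3.1) after, so it travelled √(1.6² + 1.0²) ≈ 1.9 units.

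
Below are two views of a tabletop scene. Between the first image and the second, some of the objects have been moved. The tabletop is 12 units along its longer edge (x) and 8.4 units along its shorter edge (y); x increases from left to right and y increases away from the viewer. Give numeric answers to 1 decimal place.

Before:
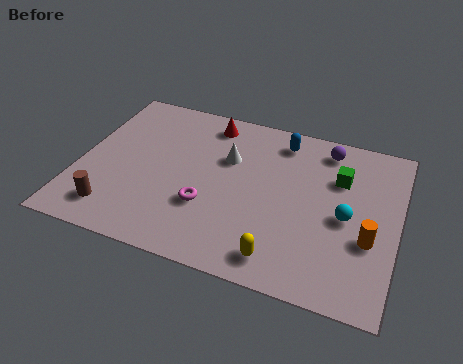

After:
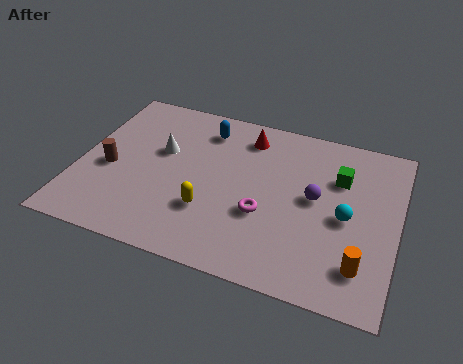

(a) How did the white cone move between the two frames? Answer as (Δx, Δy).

(-2.5, -0.4)

The white cone was at about (5.5, 5.5) and moved to about (3.0, 5.1).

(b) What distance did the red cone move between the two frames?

1.5

The red cone moved from about (4.6, 7.2) to (6.1, 6.9), a distance of √(1.5² + 0.3²) ≈ 1.5.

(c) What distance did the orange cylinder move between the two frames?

1.3

The orange cylinder moved from about (11.0, 3.1) to (10.8, 1.8), a distance of √(0.2² + 1.3²) ≈ 1.3.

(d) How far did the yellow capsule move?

3.1

The yellow capsule moved from about (7.9, 1.2) to (5.1, 2.6), a distance of √(2.8² + 1.4²) ≈ 3.1.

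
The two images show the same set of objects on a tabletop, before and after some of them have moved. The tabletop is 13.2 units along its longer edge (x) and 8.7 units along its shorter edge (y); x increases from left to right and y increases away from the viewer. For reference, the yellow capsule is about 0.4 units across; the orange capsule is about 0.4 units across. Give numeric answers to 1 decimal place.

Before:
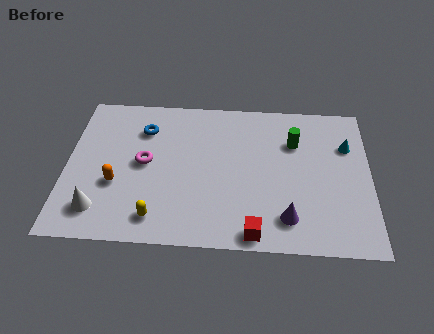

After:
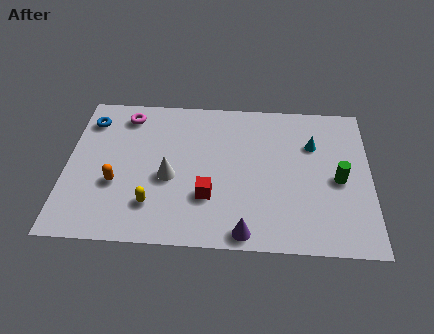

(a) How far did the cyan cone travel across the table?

1.5

From (12.2, 6.0) to (10.7, 6.0), the cyan cone covered √(1.5² + 0.0²) ≈ 1.5 units.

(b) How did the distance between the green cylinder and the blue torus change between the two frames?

+4.7

The distance was about 6.6 in the first image and 11.3 in the second, so they moved 4.7 units further apart.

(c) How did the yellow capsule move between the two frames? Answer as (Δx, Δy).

(-0.2, 0.7)

The yellow capsule was at about (4.0, 1.4) and moved to about (3.8, 2.1).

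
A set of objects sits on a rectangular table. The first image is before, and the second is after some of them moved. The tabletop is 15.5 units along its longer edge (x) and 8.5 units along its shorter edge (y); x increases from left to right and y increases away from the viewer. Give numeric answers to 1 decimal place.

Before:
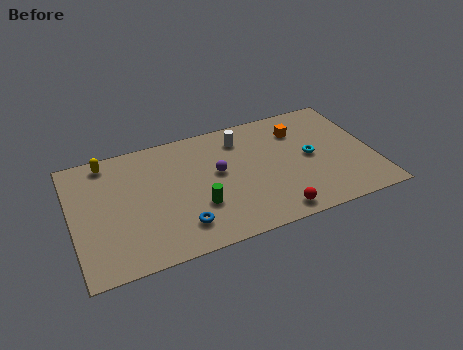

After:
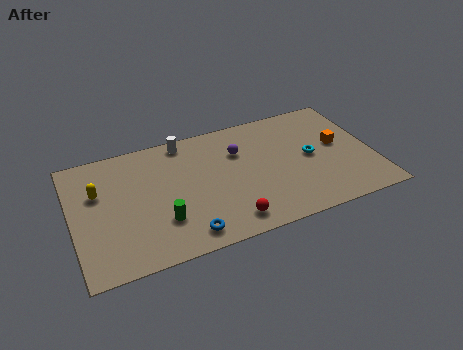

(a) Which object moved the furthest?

the white cylinder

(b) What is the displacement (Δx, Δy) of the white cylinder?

(-2.9, 0.8)

The white cylinder started near (8.9, 6.8) and ended near (6.0, 7.6).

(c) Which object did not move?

the cyan torus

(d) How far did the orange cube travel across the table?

2.5

From (11.9, 6.4) to (13.8, 4.7), the orange cube covered √(1.9² + 1.7²) ≈ 2.5 units.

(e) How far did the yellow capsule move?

2.1

The yellow capsule moved from about (2.0, 7.5) to (1.4, 5.5), a distance of √(0.6² + 2.0²) ≈ 2.1.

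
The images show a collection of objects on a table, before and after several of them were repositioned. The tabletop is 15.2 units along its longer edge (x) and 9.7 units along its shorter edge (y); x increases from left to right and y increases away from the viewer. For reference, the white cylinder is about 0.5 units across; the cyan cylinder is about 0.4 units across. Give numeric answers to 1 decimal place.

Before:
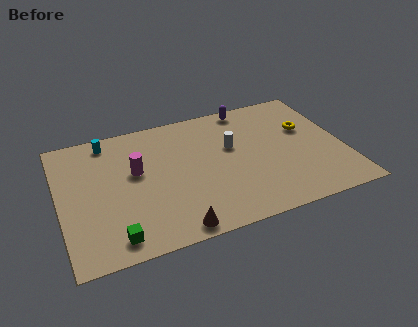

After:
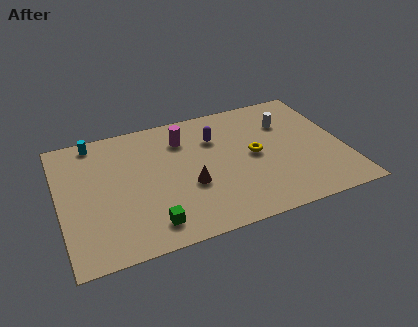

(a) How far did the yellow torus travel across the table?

3.2

From (13.4, 6.1) to (10.4, 4.9), the yellow torus covered √(3.0² + 1.2²) ≈ 3.2 units.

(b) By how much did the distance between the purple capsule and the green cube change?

-4.3

The distance was about 10.9 in the first image and 6.6 in the second, so they moved 4.3 units closer together.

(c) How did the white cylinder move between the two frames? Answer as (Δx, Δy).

(3.1, 1.0)

The white cylinder was at about (9.3, 5.9) and moved to about (12.4, 6.9).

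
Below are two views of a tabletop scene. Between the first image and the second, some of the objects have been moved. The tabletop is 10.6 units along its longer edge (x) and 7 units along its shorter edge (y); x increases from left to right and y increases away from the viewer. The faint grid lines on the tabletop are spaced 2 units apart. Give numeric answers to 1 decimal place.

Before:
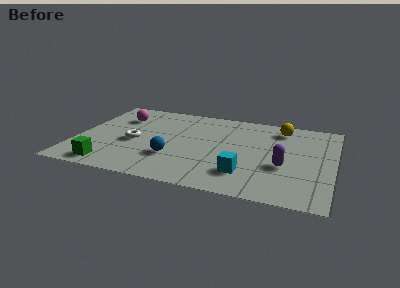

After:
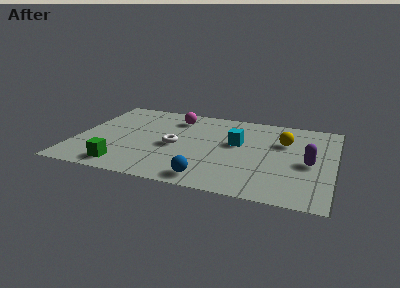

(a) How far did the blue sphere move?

2.1

From (4.1, 2.2) to (5.7, 0.9), the blue sphere covered √(1.6² + 1.3²) ≈ 2.1 units.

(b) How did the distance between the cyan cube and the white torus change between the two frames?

-2.2

They were about 4.9 units apart before and 2.7 after — 2.2 units closer together.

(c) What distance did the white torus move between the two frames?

1.7

The white torus was near (2.4, 3.1) before and (4.1, 3.2) after, so it travelled √(1.7² + 0.1²) ≈ 1.7 units.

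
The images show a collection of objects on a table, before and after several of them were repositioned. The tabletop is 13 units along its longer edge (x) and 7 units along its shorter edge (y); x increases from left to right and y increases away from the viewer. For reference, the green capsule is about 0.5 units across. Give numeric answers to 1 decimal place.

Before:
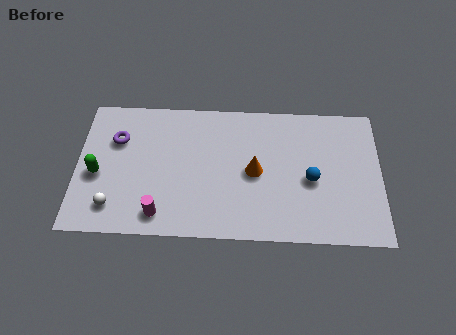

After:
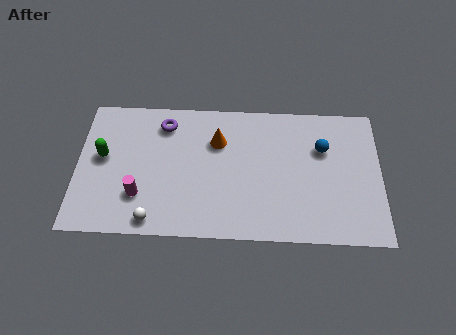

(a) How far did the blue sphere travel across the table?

1.7

The blue sphere moved from about (10.0, 3.1) to (10.5, 4.7), a distance of √(0.5² + 1.6²) ≈ 1.7.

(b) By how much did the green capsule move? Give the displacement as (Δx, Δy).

(0.2, 0.9)

The green capsule started near (0.9, 3.0) and ended near (1.1, 3.9).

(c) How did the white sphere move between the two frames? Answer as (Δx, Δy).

(1.7, -0.6)

The white sphere started near (1.6, 1.4) and ended near (3.3, 0.8).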